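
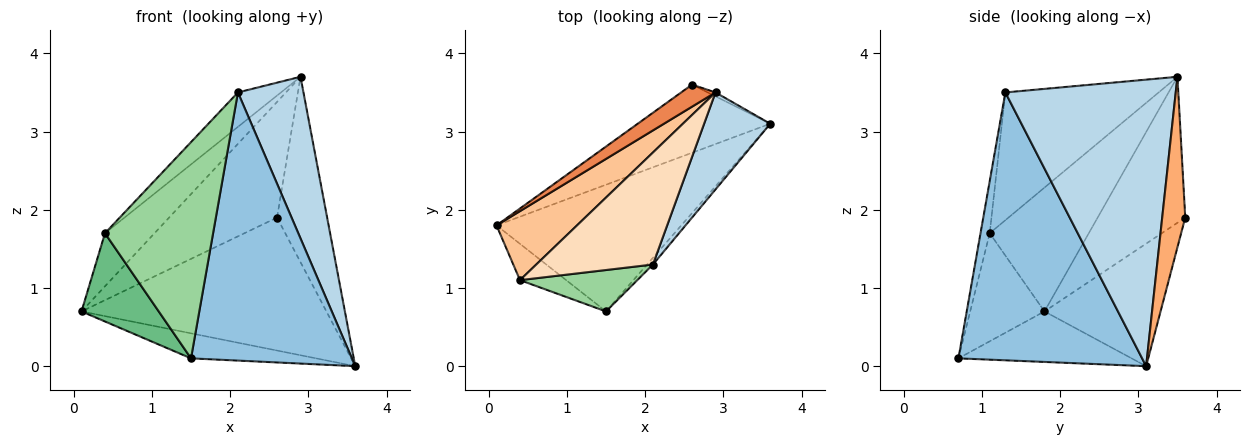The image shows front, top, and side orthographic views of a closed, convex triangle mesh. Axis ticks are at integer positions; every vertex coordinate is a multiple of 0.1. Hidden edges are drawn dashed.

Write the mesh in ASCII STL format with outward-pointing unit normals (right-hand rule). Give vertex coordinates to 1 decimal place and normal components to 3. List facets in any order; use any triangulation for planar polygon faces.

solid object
 facet normal -0.259 0.187 -0.948
  outer loop
   vertex 1.5 0.7 0.1
   vertex 0.1 1.8 0.7
   vertex 3.6 3.1 0.0
  endloop
 endfacet
 facet normal 0.752 -0.659 -0.016
  outer loop
   vertex 2.1 1.3 3.5
   vertex 1.5 0.7 0.1
   vertex 3.6 3.1 0.0
  endloop
 endfacet
 facet normal 0.912 -0.351 0.211
  outer loop
   vertex 2.1 1.3 3.5
   vertex 3.6 3.1 0.0
   vertex 2.9 3.5 3.7
  endloop
 endfacet
 facet normal -0.389 0.820 -0.420
  outer loop
   vertex 2.6 3.6 1.9
   vertex 3.6 3.1 0.0
   vertex 0.1 1.8 0.7
  endloop
 endfacet
 facet normal -0.623 0.768 0.147
  outer loop
   vertex 2.6 3.6 1.9
   vertex 0.1 1.8 0.7
   vertex 2.9 3.5 3.7
  endloop
 endfacet
 facet normal 0.418 0.908 -0.019
  outer loop
   vertex 2.6 3.6 1.9
   vertex 2.9 3.5 3.7
   vertex 3.6 3.1 0.0
  endloop
 endfacet
 facet normal -0.773 0.387 0.503
  outer loop
   vertex 0.4 1.1 1.7
   vertex 2.9 3.5 3.7
   vertex 0.1 1.8 0.7
  endloop
 endfacet
 facet normal -0.723 0.203 0.660
  outer loop
   vertex 0.4 1.1 1.7
   vertex 2.1 1.3 3.5
   vertex 2.9 3.5 3.7
  endloop
 endfacet
 facet normal -0.665 -0.691 -0.284
  outer loop
   vertex 0.4 1.1 1.7
   vertex 0.1 1.8 0.7
   vertex 1.5 0.7 0.1
  endloop
 endfacet
 facet normal -0.083 -0.979 0.187
  outer loop
   vertex 0.4 1.1 1.7
   vertex 1.5 0.7 0.1
   vertex 2.1 1.3 3.5
  endloop
 endfacet
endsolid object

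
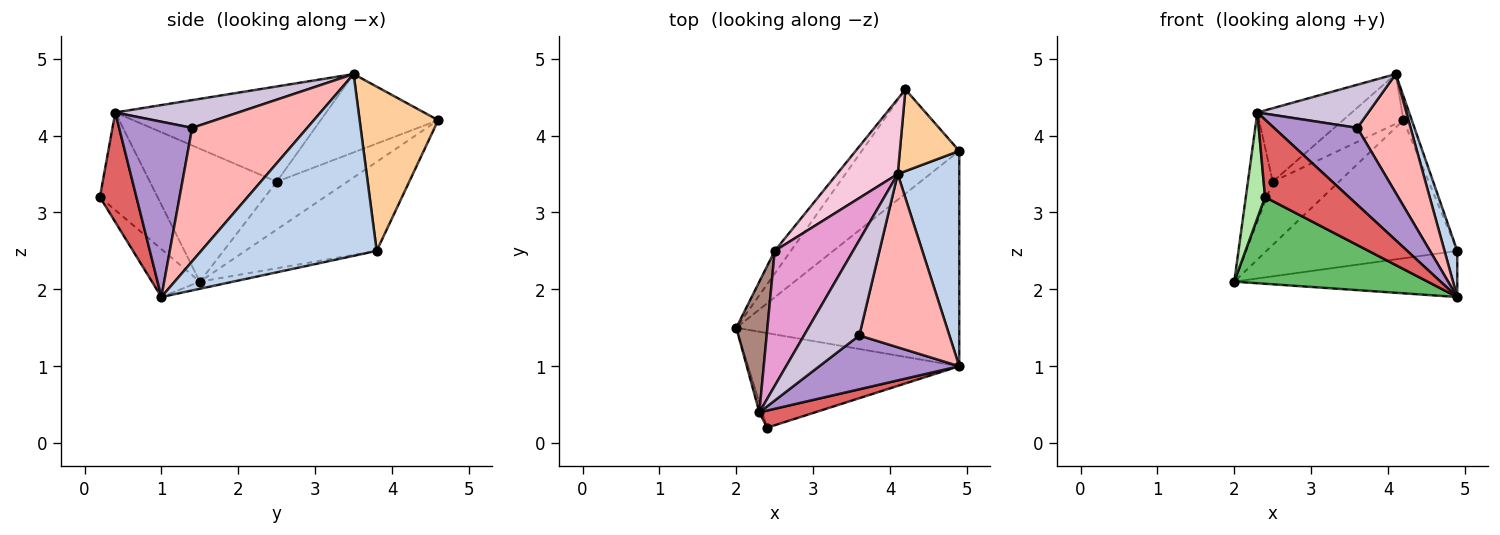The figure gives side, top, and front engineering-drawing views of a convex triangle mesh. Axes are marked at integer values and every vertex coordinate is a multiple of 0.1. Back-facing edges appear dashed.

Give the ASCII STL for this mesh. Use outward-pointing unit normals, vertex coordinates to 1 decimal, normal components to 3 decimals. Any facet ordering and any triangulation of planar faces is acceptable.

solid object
 facet normal -0.031 0.209 -0.977
  outer loop
   vertex 4.9 1.0 1.9
   vertex 2.0 1.5 2.1
   vertex 4.9 3.8 2.5
  endloop
 endfacet
 facet normal 0.945 -0.069 0.320
  outer loop
   vertex 4.1 3.5 4.8
   vertex 4.9 1.0 1.9
   vertex 4.9 3.8 2.5
  endloop
 endfacet
 facet normal -0.482 0.699 -0.528
  outer loop
   vertex 4.2 4.6 4.2
   vertex 4.9 3.8 2.5
   vertex 2.0 1.5 2.1
  endloop
 endfacet
 facet normal 0.936 0.100 0.338
  outer loop
   vertex 4.2 4.6 4.2
   vertex 4.1 3.5 4.8
   vertex 4.9 3.8 2.5
  endloop
 endfacet
 facet normal -0.165 -0.666 -0.727
  outer loop
   vertex 2.4 0.2 3.2
   vertex 2.0 1.5 2.1
   vertex 4.9 1.0 1.9
  endloop
 endfacet
 facet normal -0.948 -0.316 -0.029
  outer loop
   vertex 2.4 0.2 3.2
   vertex 2.3 0.4 4.3
   vertex 2.0 1.5 2.1
  endloop
 endfacet
 facet normal 0.391 -0.899 0.199
  outer loop
   vertex 2.4 0.2 3.2
   vertex 4.9 1.0 1.9
   vertex 2.3 0.4 4.3
  endloop
 endfacet
 facet normal 0.774 -0.358 0.522
  outer loop
   vertex 3.6 1.4 4.1
   vertex 4.9 1.0 1.9
   vertex 4.1 3.5 4.8
  endloop
 endfacet
 facet normal 0.583 -0.665 0.466
  outer loop
   vertex 3.6 1.4 4.1
   vertex 2.3 0.4 4.3
   vertex 4.9 1.0 1.9
  endloop
 endfacet
 facet normal 0.416 -0.375 0.828
  outer loop
   vertex 3.6 1.4 4.1
   vertex 4.1 3.5 4.8
   vertex 2.3 0.4 4.3
  endloop
 endfacet
 facet normal -0.956 0.187 0.224
  outer loop
   vertex 2.5 2.5 3.4
   vertex 2.0 1.5 2.1
   vertex 2.3 0.4 4.3
  endloop
 endfacet
 facet normal -0.708 0.664 -0.239
  outer loop
   vertex 2.5 2.5 3.4
   vertex 4.2 4.6 4.2
   vertex 2.0 1.5 2.1
  endloop
 endfacet
 facet normal -0.730 0.327 0.601
  outer loop
   vertex 2.5 2.5 3.4
   vertex 2.3 0.4 4.3
   vertex 4.1 3.5 4.8
  endloop
 endfacet
 facet normal -0.732 0.376 0.568
  outer loop
   vertex 2.5 2.5 3.4
   vertex 4.1 3.5 4.8
   vertex 4.2 4.6 4.2
  endloop
 endfacet
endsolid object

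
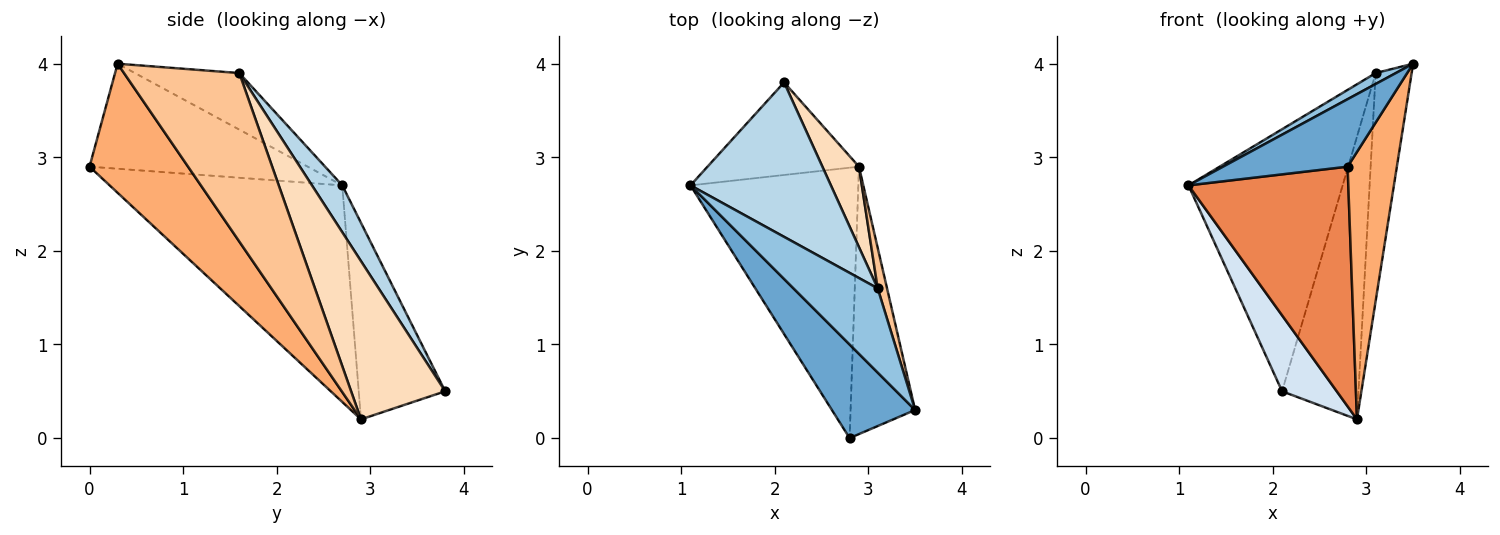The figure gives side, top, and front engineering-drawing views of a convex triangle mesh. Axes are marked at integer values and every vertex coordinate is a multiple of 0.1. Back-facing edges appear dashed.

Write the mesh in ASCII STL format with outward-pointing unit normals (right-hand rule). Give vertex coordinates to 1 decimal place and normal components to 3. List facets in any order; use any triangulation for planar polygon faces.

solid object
 facet normal -0.715 -0.409 0.567
  outer loop
   vertex 2.8 0.0 2.9
   vertex 3.5 0.3 4.0
   vertex 1.1 2.7 2.7
  endloop
 endfacet
 facet normal -0.554 -0.107 0.826
  outer loop
   vertex 3.1 1.6 3.9
   vertex 1.1 2.7 2.7
   vertex 3.5 0.3 4.0
  endloop
 endfacet
 facet normal 0.167 0.849 0.501
  outer loop
   vertex 3.1 1.6 3.9
   vertex 2.1 3.8 0.5
   vertex 1.1 2.7 2.7
  endloop
 endfacet
 facet normal -0.708 -0.448 -0.546
  outer loop
   vertex 2.9 2.9 0.2
   vertex 1.1 2.7 2.7
   vertex 2.1 3.8 0.5
  endloop
 endfacet
 facet normal -0.695 -0.477 -0.538
  outer loop
   vertex 2.9 2.9 0.2
   vertex 2.8 0.0 2.9
   vertex 1.1 2.7 2.7
  endloop
 endfacet
 facet normal 0.816 -0.408 -0.408
  outer loop
   vertex 2.9 2.9 0.2
   vertex 3.5 0.3 4.0
   vertex 2.8 0.0 2.9
  endloop
 endfacet
 facet normal 0.953 0.297 0.053
  outer loop
   vertex 2.9 2.9 0.2
   vertex 3.1 1.6 3.9
   vertex 3.5 0.3 4.0
  endloop
 endfacet
 facet normal 0.764 0.620 0.177
  outer loop
   vertex 2.9 2.9 0.2
   vertex 2.1 3.8 0.5
   vertex 3.1 1.6 3.9
  endloop
 endfacet
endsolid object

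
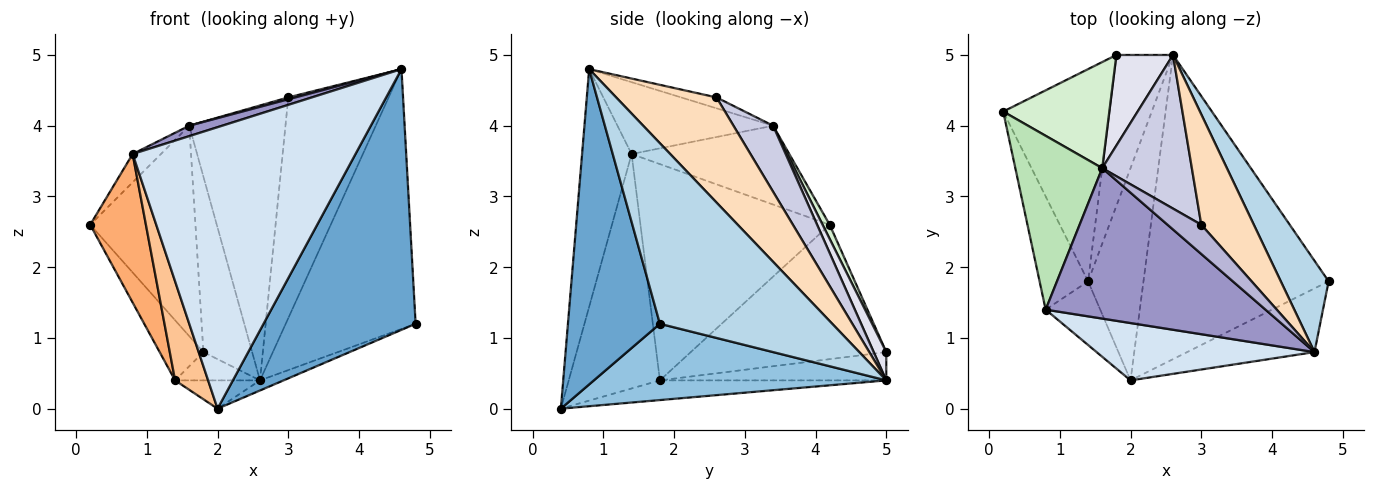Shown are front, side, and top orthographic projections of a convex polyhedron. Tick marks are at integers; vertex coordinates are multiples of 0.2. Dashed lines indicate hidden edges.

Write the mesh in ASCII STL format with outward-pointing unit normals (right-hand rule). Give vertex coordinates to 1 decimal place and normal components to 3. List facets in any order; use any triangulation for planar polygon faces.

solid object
 facet normal 0.506 -0.838 -0.205
  outer loop
   vertex 4.6 0.8 4.8
   vertex 2.0 0.4 0.0
   vertex 4.8 1.8 1.2
  endloop
 endfacet
 facet normal 0.381 0.031 -0.924
  outer loop
   vertex 2.6 5.0 0.4
   vertex 4.8 1.8 1.2
   vertex 2.0 0.4 0.0
  endloop
 endfacet
 facet normal 0.781 0.589 0.207
  outer loop
   vertex 2.6 5.0 0.4
   vertex 4.6 0.8 4.8
   vertex 4.8 1.8 1.2
  endloop
 endfacet
 facet normal -0.213 -0.957 0.195
  outer loop
   vertex 0.8 1.4 3.6
   vertex 2.0 0.4 0.0
   vertex 4.6 0.8 4.8
  endloop
 endfacet
 facet normal -0.332 0.125 -0.935
  outer loop
   vertex 1.4 1.8 0.4
   vertex 2.6 5.0 0.4
   vertex 2.0 0.4 0.0
  endloop
 endfacet
 facet normal -0.938 -0.276 -0.210
  outer loop
   vertex 1.4 1.8 0.4
   vertex 0.8 1.4 3.6
   vertex 0.2 4.2 2.6
  endloop
 endfacet
 facet normal -0.919 -0.333 -0.214
  outer loop
   vertex 1.4 1.8 0.4
   vertex 2.0 0.4 0.0
   vertex 0.8 1.4 3.6
  endloop
 endfacet
 facet normal 0.667 0.667 0.333
  outer loop
   vertex 3.0 2.6 4.4
   vertex 4.6 0.8 4.8
   vertex 2.6 5.0 0.4
  endloop
 endfacet
 facet normal -0.773 0.173 -0.610
  outer loop
   vertex 1.8 5.0 0.8
   vertex 1.4 1.8 0.4
   vertex 0.2 4.2 2.6
  endloop
 endfacet
 facet normal -0.441 0.165 -0.882
  outer loop
   vertex 1.8 5.0 0.8
   vertex 2.6 5.0 0.4
   vertex 1.4 1.8 0.4
  endloop
 endfacet
 facet normal -0.667 0.120 0.735
  outer loop
   vertex 1.6 3.4 4.0
   vertex 0.2 4.2 2.6
   vertex 0.8 1.4 3.6
  endloop
 endfacet
 facet normal 0.060 0.891 0.449
  outer loop
   vertex 1.6 3.4 4.0
   vertex 1.8 5.0 0.8
   vertex 0.2 4.2 2.6
  endloop
 endfacet
 facet normal -0.310 -0.066 0.948
  outer loop
   vertex 1.6 3.4 4.0
   vertex 0.8 1.4 3.6
   vertex 4.6 0.8 4.8
  endloop
 endfacet
 facet normal -0.306 -0.061 0.950
  outer loop
   vertex 1.6 3.4 4.0
   vertex 4.6 0.8 4.8
   vertex 3.0 2.6 4.4
  endloop
 endfacet
 facet normal 0.338 0.821 0.459
  outer loop
   vertex 1.6 3.4 4.0
   vertex 3.0 2.6 4.4
   vertex 2.6 5.0 0.4
  endloop
 endfacet
 facet normal 0.224 0.866 0.447
  outer loop
   vertex 1.6 3.4 4.0
   vertex 2.6 5.0 0.4
   vertex 1.8 5.0 0.8
  endloop
 endfacet
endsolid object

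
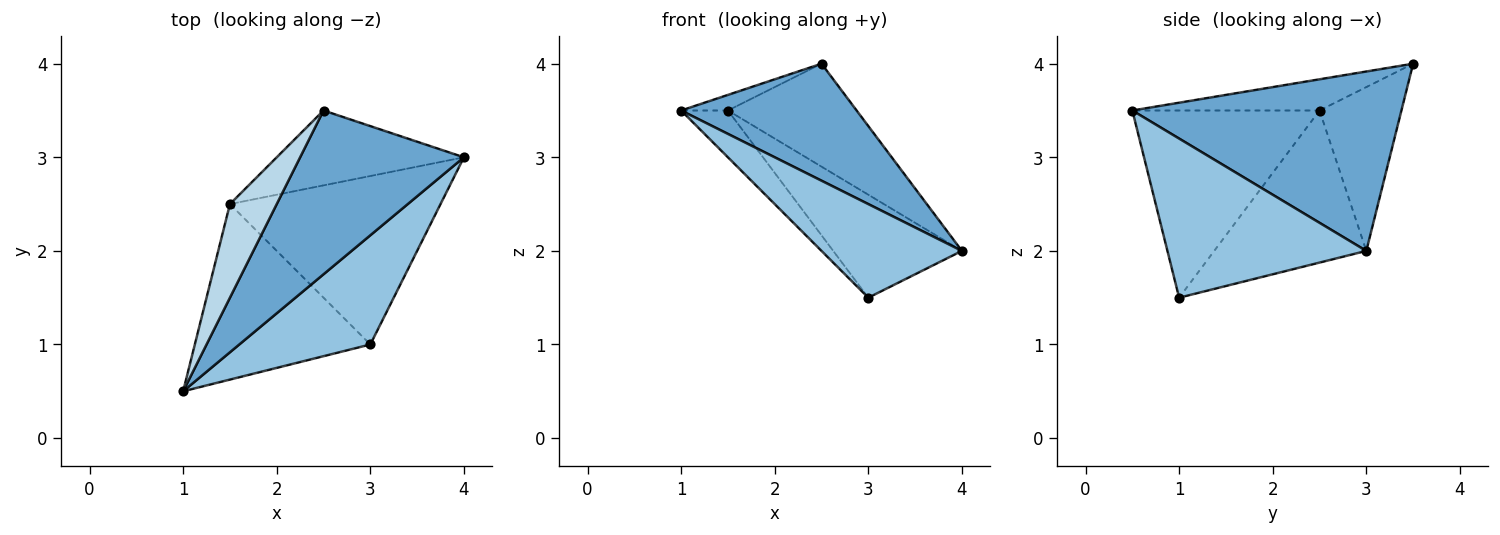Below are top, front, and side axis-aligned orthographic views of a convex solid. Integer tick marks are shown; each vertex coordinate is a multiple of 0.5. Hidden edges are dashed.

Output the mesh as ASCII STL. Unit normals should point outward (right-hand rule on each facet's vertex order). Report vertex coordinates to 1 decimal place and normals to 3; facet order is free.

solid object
 facet normal 0.665 -0.434 0.607
  outer loop
   vertex 2.5 3.5 4.0
   vertex 1.0 0.5 3.5
   vertex 4.0 3.0 2.0
  endloop
 endfacet
 facet normal 0.678 -0.478 0.558
  outer loop
   vertex 3.0 1.0 1.5
   vertex 4.0 3.0 2.0
   vertex 1.0 0.5 3.5
  endloop
 endfacet
 facet normal -0.549 0.137 0.824
  outer loop
   vertex 1.5 2.5 3.5
   vertex 1.0 0.5 3.5
   vertex 2.5 3.5 4.0
  endloop
 endfacet
 facet normal -0.718 0.179 -0.673
  outer loop
   vertex 1.5 2.5 3.5
   vertex 3.0 1.0 1.5
   vertex 1.0 0.5 3.5
  endloop
 endfacet
 facet normal -0.458 0.719 -0.523
  outer loop
   vertex 1.5 2.5 3.5
   vertex 2.5 3.5 4.0
   vertex 4.0 3.0 2.0
  endloop
 endfacet
 facet normal -0.525 0.444 -0.726
  outer loop
   vertex 1.5 2.5 3.5
   vertex 4.0 3.0 2.0
   vertex 3.0 1.0 1.5
  endloop
 endfacet
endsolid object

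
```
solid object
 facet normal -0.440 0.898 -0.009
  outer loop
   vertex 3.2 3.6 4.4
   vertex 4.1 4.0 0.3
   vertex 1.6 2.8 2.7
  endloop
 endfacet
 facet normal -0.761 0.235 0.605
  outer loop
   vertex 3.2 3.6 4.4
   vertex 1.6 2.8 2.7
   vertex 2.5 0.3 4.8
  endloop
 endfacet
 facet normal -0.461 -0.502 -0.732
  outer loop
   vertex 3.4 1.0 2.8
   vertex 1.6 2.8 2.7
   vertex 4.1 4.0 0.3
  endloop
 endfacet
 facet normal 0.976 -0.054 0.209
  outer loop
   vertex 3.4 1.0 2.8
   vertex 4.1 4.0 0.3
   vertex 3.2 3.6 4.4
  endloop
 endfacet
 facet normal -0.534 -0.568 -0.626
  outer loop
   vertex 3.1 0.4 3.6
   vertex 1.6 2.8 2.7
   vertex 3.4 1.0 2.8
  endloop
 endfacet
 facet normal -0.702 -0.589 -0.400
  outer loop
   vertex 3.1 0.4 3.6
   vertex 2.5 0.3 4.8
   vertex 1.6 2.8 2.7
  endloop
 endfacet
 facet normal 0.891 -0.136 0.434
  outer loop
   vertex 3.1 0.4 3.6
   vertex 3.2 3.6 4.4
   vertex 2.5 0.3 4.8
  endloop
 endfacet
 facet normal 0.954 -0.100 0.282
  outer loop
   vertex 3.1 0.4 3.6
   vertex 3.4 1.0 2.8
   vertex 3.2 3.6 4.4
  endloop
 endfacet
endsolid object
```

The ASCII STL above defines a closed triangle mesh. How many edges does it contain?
12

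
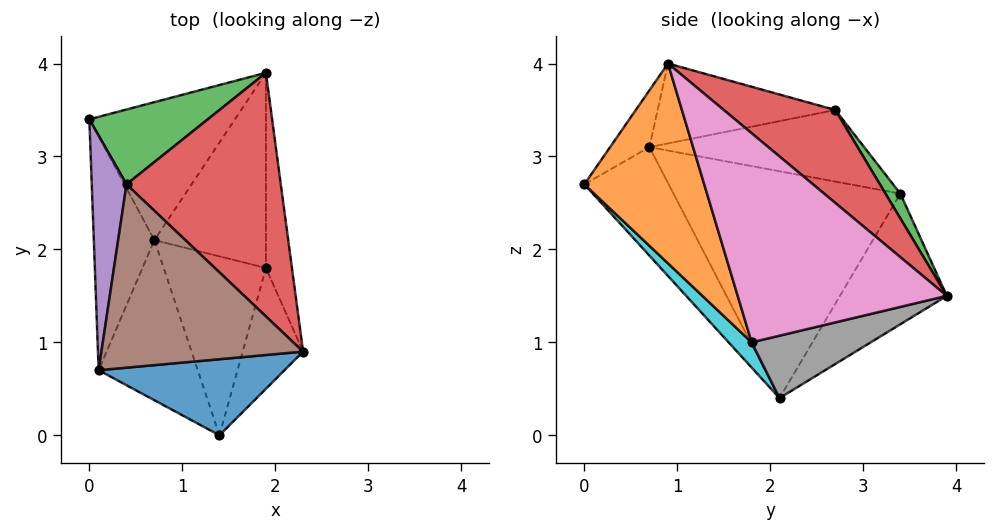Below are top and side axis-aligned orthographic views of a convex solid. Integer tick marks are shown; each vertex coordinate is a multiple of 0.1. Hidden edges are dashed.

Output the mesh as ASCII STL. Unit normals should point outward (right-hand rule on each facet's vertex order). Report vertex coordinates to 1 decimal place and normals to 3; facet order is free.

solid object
 facet normal -0.496 0.669 -0.553
  outer loop
   vertex 0.7 2.1 0.4
   vertex 0.0 3.4 2.6
   vertex 1.9 3.9 1.5
  endloop
 endfacet
 facet normal -0.963 -0.083 -0.257
  outer loop
   vertex 0.1 0.7 3.1
   vertex 0.0 3.4 2.6
   vertex 0.7 2.1 0.4
  endloop
 endfacet
 facet normal 0.120 0.809 0.576
  outer loop
   vertex 0.4 2.7 3.5
   vertex 1.9 3.9 1.5
   vertex 0.0 3.4 2.6
  endloop
 endfacet
 facet normal 0.406 0.616 0.675
  outer loop
   vertex 0.4 2.7 3.5
   vertex 2.3 0.9 4.0
   vertex 1.9 3.9 1.5
  endloop
 endfacet
 facet normal -0.899 0.048 0.436
  outer loop
   vertex 0.4 2.7 3.5
   vertex 0.0 3.4 2.6
   vertex 0.1 0.7 3.1
  endloop
 endfacet
 facet normal -0.365 -0.130 0.922
  outer loop
   vertex 0.4 2.7 3.5
   vertex 0.1 0.7 3.1
   vertex 2.3 0.9 4.0
  endloop
 endfacet
 facet normal 0.992 0.029 -0.123
  outer loop
   vertex 1.9 1.8 1.0
   vertex 1.9 3.9 1.5
   vertex 2.3 0.9 4.0
  endloop
 endfacet
 facet normal 0.478 0.203 -0.854
  outer loop
   vertex 1.9 1.8 1.0
   vertex 0.7 2.1 0.4
   vertex 1.9 3.9 1.5
  endloop
 endfacet
 facet normal -0.526 -0.702 -0.481
  outer loop
   vertex 1.4 0.0 2.7
   vertex 0.1 0.7 3.1
   vertex 0.7 2.1 0.4
  endloop
 endfacet
 facet normal 0.171 -0.701 -0.692
  outer loop
   vertex 1.4 0.0 2.7
   vertex 0.7 2.1 0.4
   vertex 1.9 1.8 1.0
  endloop
 endfacet
 facet normal -0.198 -0.737 0.647
  outer loop
   vertex 1.4 0.0 2.7
   vertex 2.3 0.9 4.0
   vertex 0.1 0.7 3.1
  endloop
 endfacet
 facet normal 0.843 -0.475 -0.255
  outer loop
   vertex 1.4 0.0 2.7
   vertex 1.9 1.8 1.0
   vertex 2.3 0.9 4.0
  endloop
 endfacet
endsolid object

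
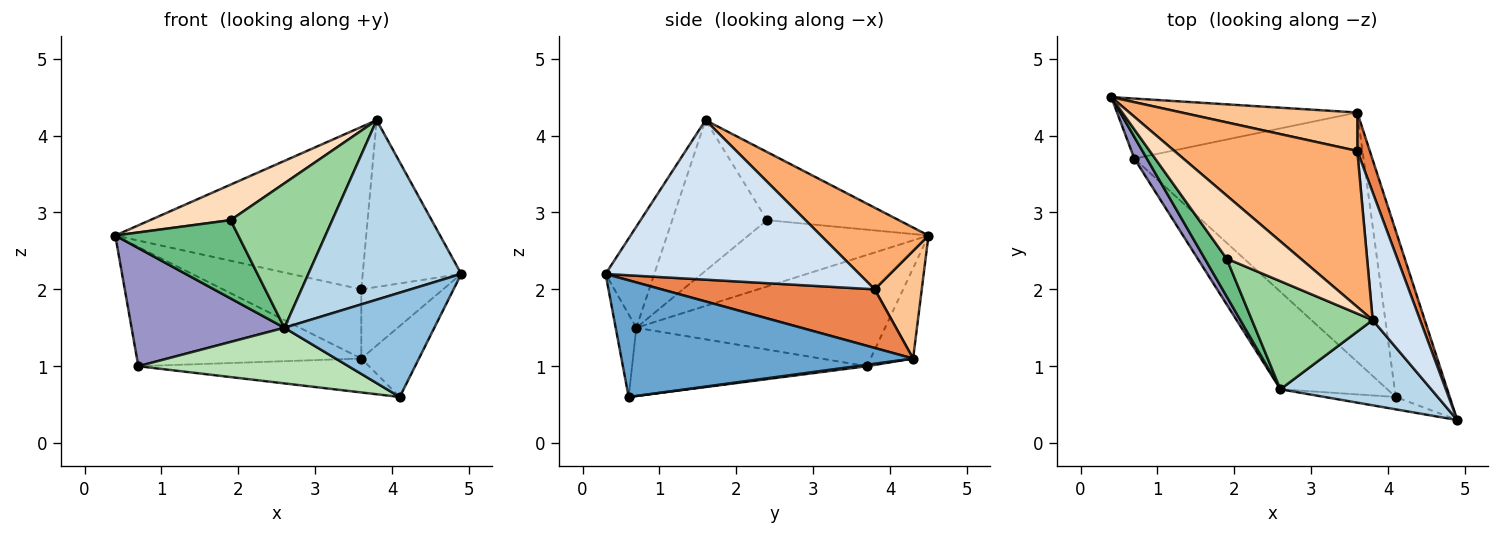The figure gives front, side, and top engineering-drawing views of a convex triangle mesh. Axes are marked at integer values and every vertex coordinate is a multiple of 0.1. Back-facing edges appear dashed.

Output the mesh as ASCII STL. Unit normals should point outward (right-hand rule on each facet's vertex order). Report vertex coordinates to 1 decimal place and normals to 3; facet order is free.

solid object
 facet normal 0.893 0.177 -0.413
  outer loop
   vertex 3.6 4.3 1.1
   vertex 4.9 0.3 2.2
   vertex 4.1 0.6 0.6
  endloop
 endfacet
 facet normal -0.136 -0.984 -0.117
  outer loop
   vertex 2.6 0.7 1.5
   vertex 4.1 0.6 0.6
   vertex 4.9 0.3 2.2
  endloop
 endfacet
 facet normal -0.276 -0.868 0.412
  outer loop
   vertex 2.6 0.7 1.5
   vertex 4.9 0.3 2.2
   vertex 3.8 1.6 4.2
  endloop
 endfacet
 facet normal 0.898 0.349 0.267
  outer loop
   vertex 3.6 3.8 2.0
   vertex 3.8 1.6 4.2
   vertex 4.9 0.3 2.2
  endloop
 endfacet
 facet normal 0.916 0.351 0.195
  outer loop
   vertex 3.6 3.8 2.0
   vertex 4.9 0.3 2.2
   vertex 3.6 4.3 1.1
  endloop
 endfacet
 facet normal 0.295 0.689 0.662
  outer loop
   vertex 3.6 3.8 2.0
   vertex 0.4 4.5 2.7
   vertex 3.8 1.6 4.2
  endloop
 endfacet
 facet normal 0.285 0.838 0.465
  outer loop
   vertex 3.6 3.8 2.0
   vertex 3.6 4.3 1.1
   vertex 0.4 4.5 2.7
  endloop
 endfacet
 facet normal -0.626 -0.382 0.680
  outer loop
   vertex 1.9 2.4 2.9
   vertex 3.8 1.6 4.2
   vertex 0.4 4.5 2.7
  endloop
 endfacet
 facet normal -0.797 -0.544 0.262
  outer loop
   vertex 1.9 2.4 2.9
   vertex 0.4 4.5 2.7
   vertex 2.6 0.7 1.5
  endloop
 endfacet
 facet normal -0.598 -0.642 0.480
  outer loop
   vertex 1.9 2.4 2.9
   vertex 2.6 0.7 1.5
   vertex 3.8 1.6 4.2
  endloop
 endfacet
 facet normal -0.485 -0.434 -0.760
  outer loop
   vertex 0.7 3.7 1.0
   vertex 4.1 0.6 0.6
   vertex 2.6 0.7 1.5
  endloop
 endfacet
 facet normal 0.006 0.135 -0.991
  outer loop
   vertex 0.7 3.7 1.0
   vertex 3.6 4.3 1.1
   vertex 4.1 0.6 0.6
  endloop
 endfacet
 facet normal -0.848 -0.521 0.096
  outer loop
   vertex 0.7 3.7 1.0
   vertex 2.6 0.7 1.5
   vertex 0.4 4.5 2.7
  endloop
 endfacet
 facet normal -0.167 0.880 -0.444
  outer loop
   vertex 0.7 3.7 1.0
   vertex 0.4 4.5 2.7
   vertex 3.6 4.3 1.1
  endloop
 endfacet
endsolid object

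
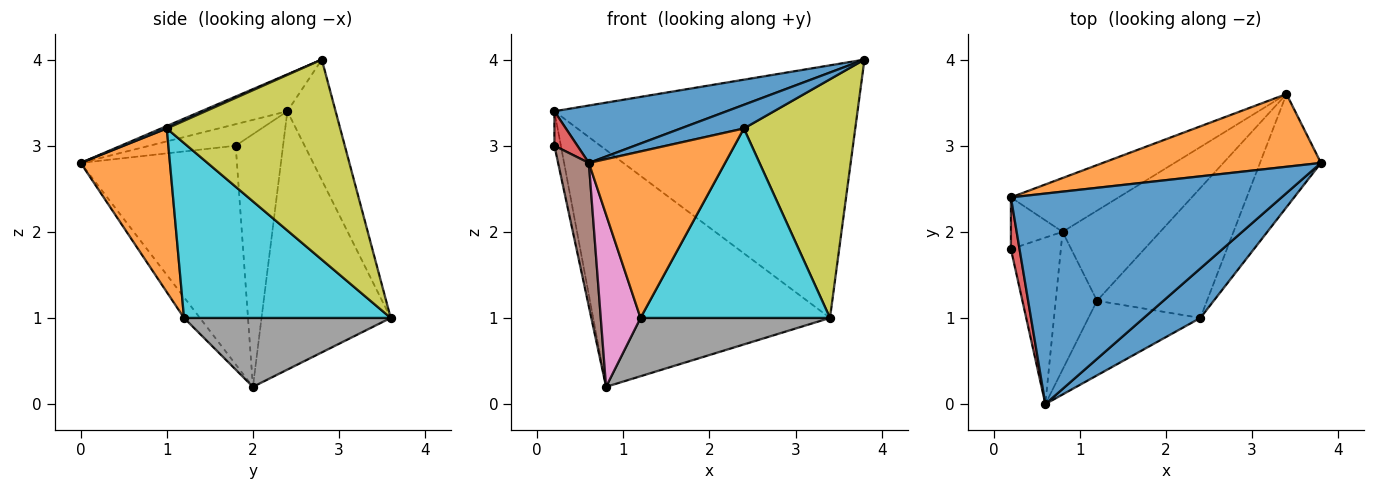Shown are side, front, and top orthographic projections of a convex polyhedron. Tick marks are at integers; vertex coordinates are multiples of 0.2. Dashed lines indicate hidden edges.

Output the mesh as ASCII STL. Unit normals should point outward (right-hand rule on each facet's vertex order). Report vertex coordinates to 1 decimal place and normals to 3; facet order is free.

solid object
 facet normal -0.130 -0.261 0.957
  outer loop
   vertex 0.6 0.0 2.8
   vertex 3.8 2.8 4.0
   vertex 0.2 2.4 3.4
  endloop
 endfacet
 facet normal -0.151 0.950 0.273
  outer loop
   vertex 3.4 3.6 1.0
   vertex 0.2 2.4 3.4
   vertex 3.8 2.8 4.0
  endloop
 endfacet
 facet normal -0.470 0.861 -0.196
  outer loop
   vertex 3.4 3.6 1.0
   vertex 0.8 2.0 0.2
   vertex 0.2 2.4 3.4
  endloop
 endfacet
 facet normal -0.901 -0.240 0.361
  outer loop
   vertex 0.2 1.8 3.0
   vertex 0.6 0.0 2.8
   vertex 0.2 2.4 3.4
  endloop
 endfacet
 facet normal -0.971 0.132 -0.199
  outer loop
   vertex 0.2 1.8 3.0
   vertex 0.2 2.4 3.4
   vertex 0.8 2.0 0.2
  endloop
 endfacet
 facet normal -0.957 -0.188 -0.219
  outer loop
   vertex 0.2 1.8 3.0
   vertex 0.8 2.0 0.2
   vertex 0.6 0.0 2.8
  endloop
 endfacet
 facet normal -0.298 -0.745 -0.596
  outer loop
   vertex 1.2 1.2 1.0
   vertex 0.6 0.0 2.8
   vertex 0.8 2.0 0.2
  endloop
 endfacet
 facet normal 0.510 -0.467 -0.722
  outer loop
   vertex 1.2 1.2 1.0
   vertex 0.8 2.0 0.2
   vertex 3.4 3.6 1.0
  endloop
 endfacet
 facet normal 0.815 -0.524 -0.248
  outer loop
   vertex 2.4 1.0 3.2
   vertex 3.4 3.6 1.0
   vertex 3.8 2.8 4.0
  endloop
 endfacet
 facet normal 0.669 -0.613 -0.421
  outer loop
   vertex 2.4 1.0 3.2
   vertex 1.2 1.2 1.0
   vertex 3.4 3.6 1.0
  endloop
 endfacet
 facet normal 0.039 -0.431 0.901
  outer loop
   vertex 2.4 1.0 3.2
   vertex 3.8 2.8 4.0
   vertex 0.6 0.0 2.8
  endloop
 endfacet
 facet normal 0.513 -0.783 -0.351
  outer loop
   vertex 2.4 1.0 3.2
   vertex 0.6 0.0 2.8
   vertex 1.2 1.2 1.0
  endloop
 endfacet
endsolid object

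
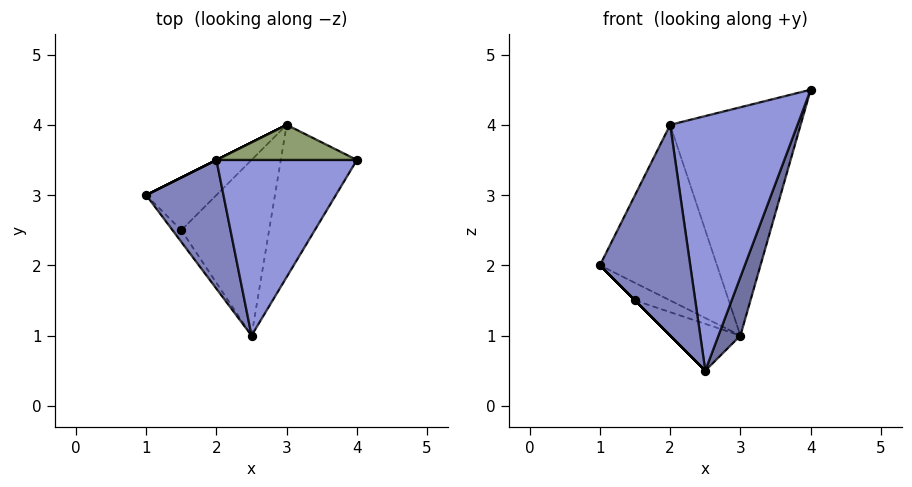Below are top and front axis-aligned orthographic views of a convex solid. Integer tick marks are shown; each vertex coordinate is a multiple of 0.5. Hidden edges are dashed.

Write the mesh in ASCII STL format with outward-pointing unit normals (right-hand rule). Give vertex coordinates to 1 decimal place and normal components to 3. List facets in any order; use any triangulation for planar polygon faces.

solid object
 facet normal 0.951 -0.111 -0.288
  outer loop
   vertex 3.0 4.0 1.0
   vertex 4.0 3.5 4.5
   vertex 2.5 1.0 0.5
  endloop
 endfacet
 facet normal -0.525 -0.726 0.444
  outer loop
   vertex 2.0 3.5 4.0
   vertex 1.0 3.0 2.0
   vertex 2.5 1.0 0.5
  endloop
 endfacet
 facet normal -0.141 -0.815 0.562
  outer loop
   vertex 2.0 3.5 4.0
   vertex 2.5 1.0 0.5
   vertex 4.0 3.5 4.5
  endloop
 endfacet
 facet normal -0.447 0.894 0.000
  outer loop
   vertex 2.0 3.5 4.0
   vertex 3.0 4.0 1.0
   vertex 1.0 3.0 2.0
  endloop
 endfacet
 facet normal -0.038 0.988 0.152
  outer loop
   vertex 2.0 3.5 4.0
   vertex 4.0 3.5 4.5
   vertex 3.0 4.0 1.0
  endloop
 endfacet
 facet normal -0.707 0.000 -0.707
  outer loop
   vertex 1.5 2.5 1.5
   vertex 2.5 1.0 0.5
   vertex 1.0 3.0 2.0
  endloop
 endfacet
 facet normal -0.535 0.267 -0.802
  outer loop
   vertex 1.5 2.5 1.5
   vertex 1.0 3.0 2.0
   vertex 3.0 4.0 1.0
  endloop
 endfacet
 facet normal -0.502 0.223 -0.836
  outer loop
   vertex 1.5 2.5 1.5
   vertex 3.0 4.0 1.0
   vertex 2.5 1.0 0.5
  endloop
 endfacet
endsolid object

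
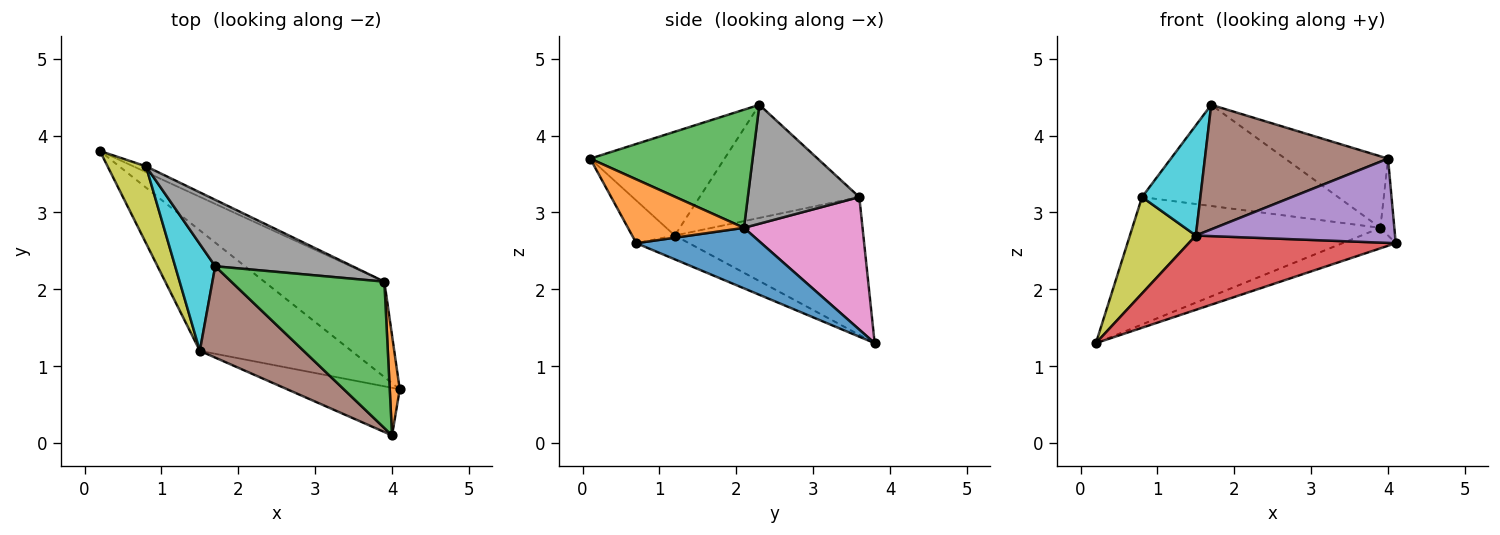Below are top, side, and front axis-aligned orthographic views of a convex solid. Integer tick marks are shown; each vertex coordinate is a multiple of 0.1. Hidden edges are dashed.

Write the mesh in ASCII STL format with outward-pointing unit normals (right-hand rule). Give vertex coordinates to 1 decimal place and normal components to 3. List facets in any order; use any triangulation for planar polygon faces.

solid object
 facet normal 0.442 0.188 -0.877
  outer loop
   vertex 3.9 2.1 2.8
   vertex 4.1 0.7 2.6
   vertex 0.2 3.8 1.3
  endloop
 endfacet
 facet normal 0.981 0.118 0.154
  outer loop
   vertex 3.9 2.1 2.8
   vertex 4.0 0.1 3.7
   vertex 4.1 0.7 2.6
  endloop
 endfacet
 facet normal 0.570 0.361 0.738
  outer loop
   vertex 3.9 2.1 2.8
   vertex 1.7 2.3 4.4
   vertex 4.0 0.1 3.7
  endloop
 endfacet
 facet normal -0.133 -0.520 -0.844
  outer loop
   vertex 1.5 1.2 2.7
   vertex 0.2 3.8 1.3
   vertex 4.1 0.7 2.6
  endloop
 endfacet
 facet normal -0.183 -0.856 -0.484
  outer loop
   vertex 1.5 1.2 2.7
   vertex 4.1 0.7 2.6
   vertex 4.0 0.1 3.7
  endloop
 endfacet
 facet normal -0.509 -0.694 0.509
  outer loop
   vertex 1.5 1.2 2.7
   vertex 4.0 0.1 3.7
   vertex 1.7 2.3 4.4
  endloop
 endfacet
 facet normal 0.431 0.901 -0.041
  outer loop
   vertex 0.8 3.6 3.2
   vertex 3.9 2.1 2.8
   vertex 0.2 3.8 1.3
  endloop
 endfacet
 facet normal 0.429 0.755 0.496
  outer loop
   vertex 0.8 3.6 3.2
   vertex 1.7 2.3 4.4
   vertex 3.9 2.1 2.8
  endloop
 endfacet
 facet normal -0.913 -0.319 0.255
  outer loop
   vertex 0.8 3.6 3.2
   vertex 0.2 3.8 1.3
   vertex 1.5 1.2 2.7
  endloop
 endfacet
 facet normal -0.891 -0.326 0.316
  outer loop
   vertex 0.8 3.6 3.2
   vertex 1.5 1.2 2.7
   vertex 1.7 2.3 4.4
  endloop
 endfacet
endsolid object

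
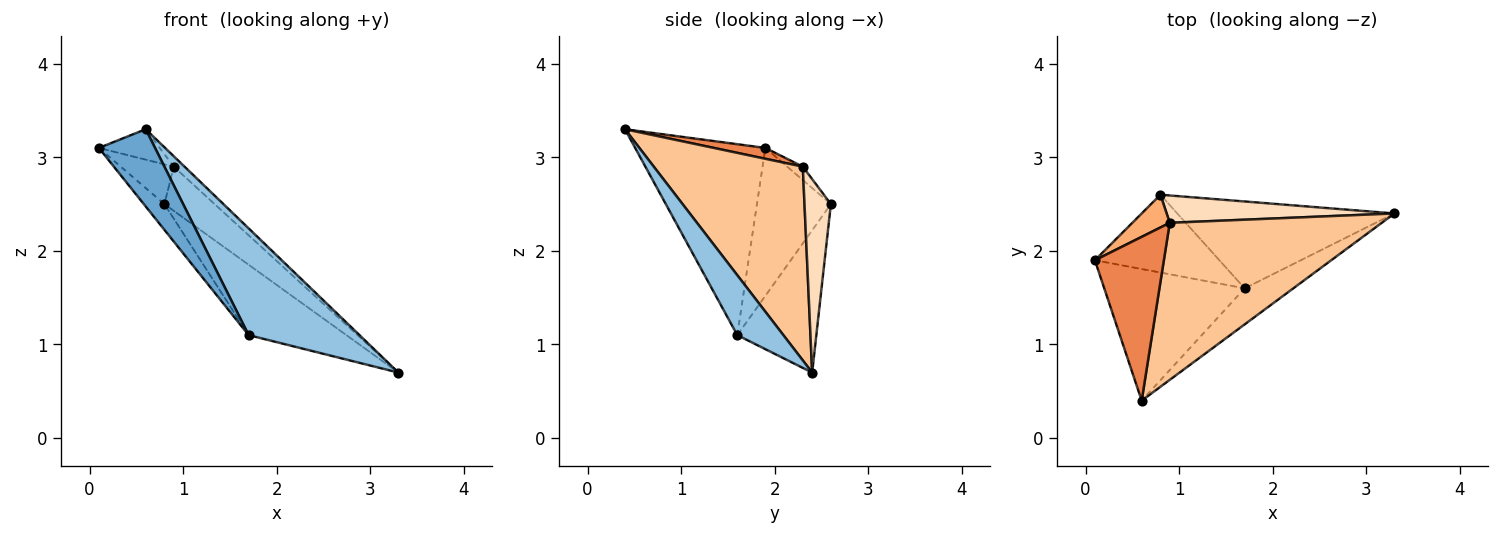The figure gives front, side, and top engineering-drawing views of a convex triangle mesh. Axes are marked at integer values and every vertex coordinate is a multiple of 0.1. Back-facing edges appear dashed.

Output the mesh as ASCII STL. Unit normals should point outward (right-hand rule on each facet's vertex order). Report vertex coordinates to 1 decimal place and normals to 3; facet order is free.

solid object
 facet normal -0.761 -0.328 -0.560
  outer loop
   vertex 1.7 1.6 1.1
   vertex 0.6 0.4 3.3
   vertex 0.1 1.9 3.1
  endloop
 endfacet
 facet normal 0.366 -0.882 -0.298
  outer loop
   vertex 1.7 1.6 1.1
   vertex 3.3 2.4 0.7
   vertex 0.6 0.4 3.3
  endloop
 endfacet
 facet normal -0.748 0.208 -0.630
  outer loop
   vertex 1.7 1.6 1.1
   vertex 0.1 1.9 3.1
   vertex 0.8 2.6 2.5
  endloop
 endfacet
 facet normal -0.454 0.561 -0.692
  outer loop
   vertex 1.7 1.6 1.1
   vertex 0.8 2.6 2.5
   vertex 3.3 2.4 0.7
  endloop
 endfacet
 facet normal 0.153 0.180 0.972
  outer loop
   vertex 0.9 2.3 2.9
   vertex 0.1 1.9 3.1
   vertex 0.6 0.4 3.3
  endloop
 endfacet
 facet normal -0.221 0.753 0.620
  outer loop
   vertex 0.9 2.3 2.9
   vertex 0.8 2.6 2.5
   vertex 0.1 1.9 3.1
  endloop
 endfacet
 facet normal 0.674 0.049 0.737
  outer loop
   vertex 0.9 2.3 2.9
   vertex 0.6 0.4 3.3
   vertex 3.3 2.4 0.7
  endloop
 endfacet
 facet normal 0.408 0.776 0.480
  outer loop
   vertex 0.9 2.3 2.9
   vertex 3.3 2.4 0.7
   vertex 0.8 2.6 2.5
  endloop
 endfacet
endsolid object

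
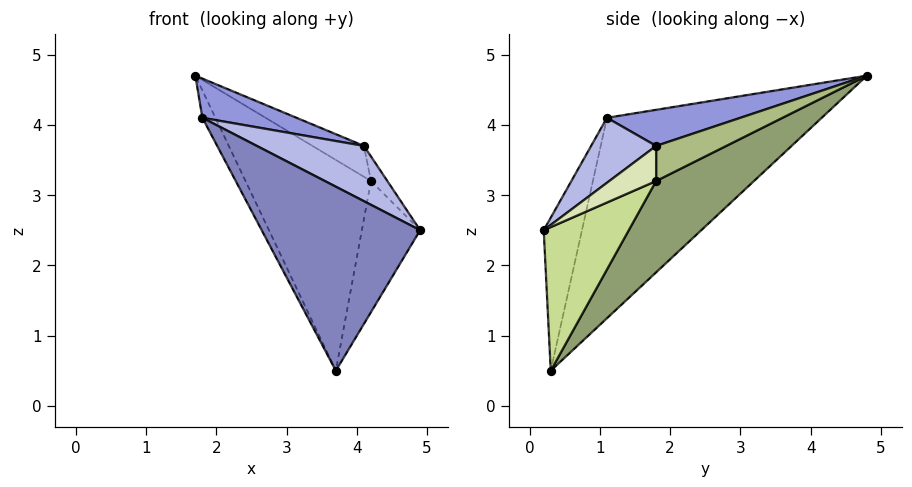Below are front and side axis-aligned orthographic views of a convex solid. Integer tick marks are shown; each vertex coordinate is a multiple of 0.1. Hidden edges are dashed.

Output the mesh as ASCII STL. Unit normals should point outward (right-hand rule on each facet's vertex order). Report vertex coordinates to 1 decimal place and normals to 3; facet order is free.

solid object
 facet normal -0.878 0.053 -0.475
  outer loop
   vertex 1.8 1.1 4.1
   vertex 1.7 4.8 4.7
   vertex 3.7 0.3 0.5
  endloop
 endfacet
 facet normal -0.234 -0.968 0.092
  outer loop
   vertex 1.8 1.1 4.1
   vertex 3.7 0.3 0.5
   vertex 4.9 0.2 2.5
  endloop
 endfacet
 facet normal 0.214 -0.151 0.965
  outer loop
   vertex 1.8 1.1 4.1
   vertex 4.1 1.8 3.7
   vertex 1.7 4.8 4.7
  endloop
 endfacet
 facet normal 0.290 -0.477 0.830
  outer loop
   vertex 1.8 1.1 4.1
   vertex 4.9 0.2 2.5
   vertex 4.1 1.8 3.7
  endloop
 endfacet
 facet normal 0.538 0.690 -0.483
  outer loop
   vertex 4.2 1.8 3.2
   vertex 3.7 0.3 0.5
   vertex 1.7 4.8 4.7
  endloop
 endfacet
 facet normal 0.796 0.584 0.159
  outer loop
   vertex 4.2 1.8 3.2
   vertex 1.7 4.8 4.7
   vertex 4.1 1.8 3.7
  endloop
 endfacet
 facet normal 0.748 0.512 -0.423
  outer loop
   vertex 4.2 1.8 3.2
   vertex 4.9 0.2 2.5
   vertex 3.7 0.3 0.5
  endloop
 endfacet
 facet normal 0.927 0.325 0.185
  outer loop
   vertex 4.2 1.8 3.2
   vertex 4.1 1.8 3.7
   vertex 4.9 0.2 2.5
  endloop
 endfacet
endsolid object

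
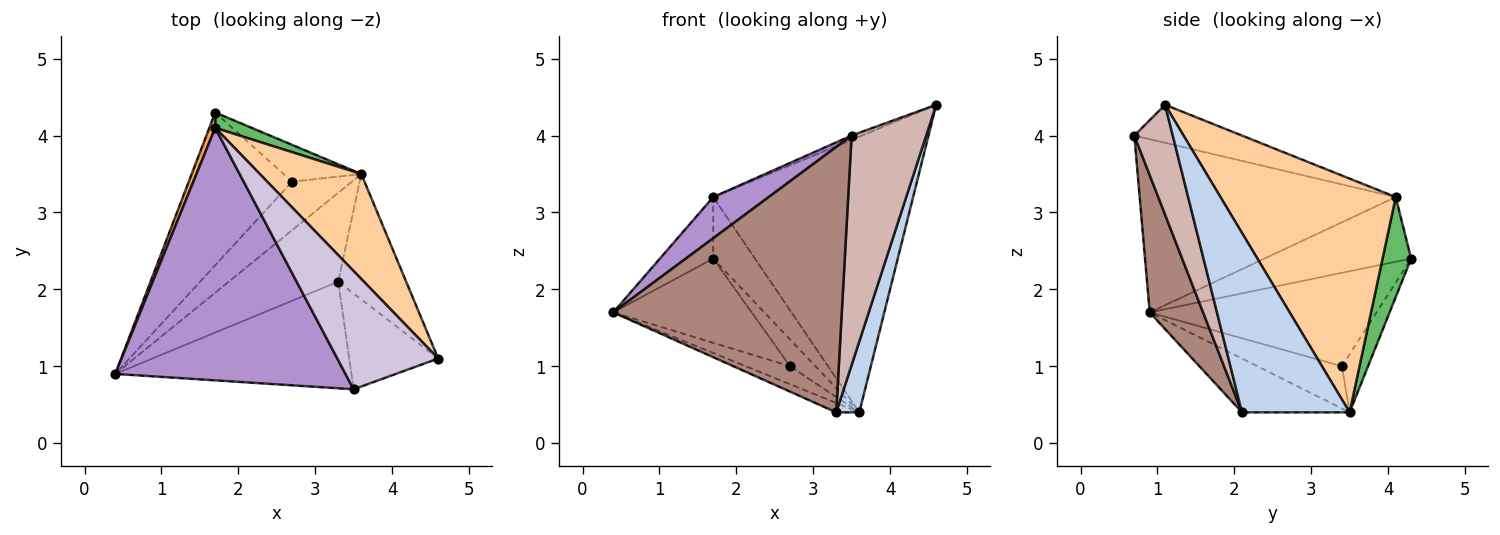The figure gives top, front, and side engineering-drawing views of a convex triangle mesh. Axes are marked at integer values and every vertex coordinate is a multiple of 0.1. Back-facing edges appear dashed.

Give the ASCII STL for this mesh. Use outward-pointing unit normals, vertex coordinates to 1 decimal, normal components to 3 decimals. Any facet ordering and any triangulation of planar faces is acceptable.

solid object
 facet normal -0.439 0.094 -0.893
  outer loop
   vertex 3.3 2.1 0.4
   vertex 0.4 0.9 1.7
   vertex 3.6 3.5 0.4
  endloop
 endfacet
 facet normal 0.917 -0.196 -0.347
  outer loop
   vertex 3.3 2.1 0.4
   vertex 3.6 3.5 0.4
   vertex 4.6 1.1 4.4
  endloop
 endfacet
 facet normal -0.936 0.341 0.085
  outer loop
   vertex 1.7 4.1 3.2
   vertex 1.7 4.3 2.4
   vertex 0.4 0.9 1.7
  endloop
 endfacet
 facet normal 0.634 0.723 0.275
  outer loop
   vertex 1.7 4.1 3.2
   vertex 4.6 1.1 4.4
   vertex 3.6 3.5 0.4
  endloop
 endfacet
 facet normal 0.553 0.808 0.202
  outer loop
   vertex 1.7 4.1 3.2
   vertex 3.6 3.5 0.4
   vertex 1.7 4.3 2.4
  endloop
 endfacet
 facet normal -0.621 0.379 -0.687
  outer loop
   vertex 2.7 3.4 1.0
   vertex 0.4 0.9 1.7
   vertex 1.7 4.3 2.4
  endloop
 endfacet
 facet normal -0.553 0.290 -0.781
  outer loop
   vertex 2.7 3.4 1.0
   vertex 3.6 3.5 0.4
   vertex 0.4 0.9 1.7
  endloop
 endfacet
 facet normal -0.518 0.502 -0.693
  outer loop
   vertex 2.7 3.4 1.0
   vertex 1.7 4.3 2.4
   vertex 3.6 3.5 0.4
  endloop
 endfacet
 facet normal -0.596 -0.129 0.792
  outer loop
   vertex 3.5 0.7 4.0
   vertex 1.7 4.1 3.2
   vertex 0.4 0.9 1.7
  endloop
 endfacet
 facet normal -0.352 0.034 0.935
  outer loop
   vertex 3.5 0.7 4.0
   vertex 4.6 1.1 4.4
   vertex 1.7 4.1 3.2
  endloop
 endfacet
 facet normal 0.212 -0.907 -0.364
  outer loop
   vertex 3.5 0.7 4.0
   vertex 0.4 0.9 1.7
   vertex 3.3 2.1 0.4
  endloop
 endfacet
 facet normal 0.430 -0.833 -0.348
  outer loop
   vertex 3.5 0.7 4.0
   vertex 3.3 2.1 0.4
   vertex 4.6 1.1 4.4
  endloop
 endfacet
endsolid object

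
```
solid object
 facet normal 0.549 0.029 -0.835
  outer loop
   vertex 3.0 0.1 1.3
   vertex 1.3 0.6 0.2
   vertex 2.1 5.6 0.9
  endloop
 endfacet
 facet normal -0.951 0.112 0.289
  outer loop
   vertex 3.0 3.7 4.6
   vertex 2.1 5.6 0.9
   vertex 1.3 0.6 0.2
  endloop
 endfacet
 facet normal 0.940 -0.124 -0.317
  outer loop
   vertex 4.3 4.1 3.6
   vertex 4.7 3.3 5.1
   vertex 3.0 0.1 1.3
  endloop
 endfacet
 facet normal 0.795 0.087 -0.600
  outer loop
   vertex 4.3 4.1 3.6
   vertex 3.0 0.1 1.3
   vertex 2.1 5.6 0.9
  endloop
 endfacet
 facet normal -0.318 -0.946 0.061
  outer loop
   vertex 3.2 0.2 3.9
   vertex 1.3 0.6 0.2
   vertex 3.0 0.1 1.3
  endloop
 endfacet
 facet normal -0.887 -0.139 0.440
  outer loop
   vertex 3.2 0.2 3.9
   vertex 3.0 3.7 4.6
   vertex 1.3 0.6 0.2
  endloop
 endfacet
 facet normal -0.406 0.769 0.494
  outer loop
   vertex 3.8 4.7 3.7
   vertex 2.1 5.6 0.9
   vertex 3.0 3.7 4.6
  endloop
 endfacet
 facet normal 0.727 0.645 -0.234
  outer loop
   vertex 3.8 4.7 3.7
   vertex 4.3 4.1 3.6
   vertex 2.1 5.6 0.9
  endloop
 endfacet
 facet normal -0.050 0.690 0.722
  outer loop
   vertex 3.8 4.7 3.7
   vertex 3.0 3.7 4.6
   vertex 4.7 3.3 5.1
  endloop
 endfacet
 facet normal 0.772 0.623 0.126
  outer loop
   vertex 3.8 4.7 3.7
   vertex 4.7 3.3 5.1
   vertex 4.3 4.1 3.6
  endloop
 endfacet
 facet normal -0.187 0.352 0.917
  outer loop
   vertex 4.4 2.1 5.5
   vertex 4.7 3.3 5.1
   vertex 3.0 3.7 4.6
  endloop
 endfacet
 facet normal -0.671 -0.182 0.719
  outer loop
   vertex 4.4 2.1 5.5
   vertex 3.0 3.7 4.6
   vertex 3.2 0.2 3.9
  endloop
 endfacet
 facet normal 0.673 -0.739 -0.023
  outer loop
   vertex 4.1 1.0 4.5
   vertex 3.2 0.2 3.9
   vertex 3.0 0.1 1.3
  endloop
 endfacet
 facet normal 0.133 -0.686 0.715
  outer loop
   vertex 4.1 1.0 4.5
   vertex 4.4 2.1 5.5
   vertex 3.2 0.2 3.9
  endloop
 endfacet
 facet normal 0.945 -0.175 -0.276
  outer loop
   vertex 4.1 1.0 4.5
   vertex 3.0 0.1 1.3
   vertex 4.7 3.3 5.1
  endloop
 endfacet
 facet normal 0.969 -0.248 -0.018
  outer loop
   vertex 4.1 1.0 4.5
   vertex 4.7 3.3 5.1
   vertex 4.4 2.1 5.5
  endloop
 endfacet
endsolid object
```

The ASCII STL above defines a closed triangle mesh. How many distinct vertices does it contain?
10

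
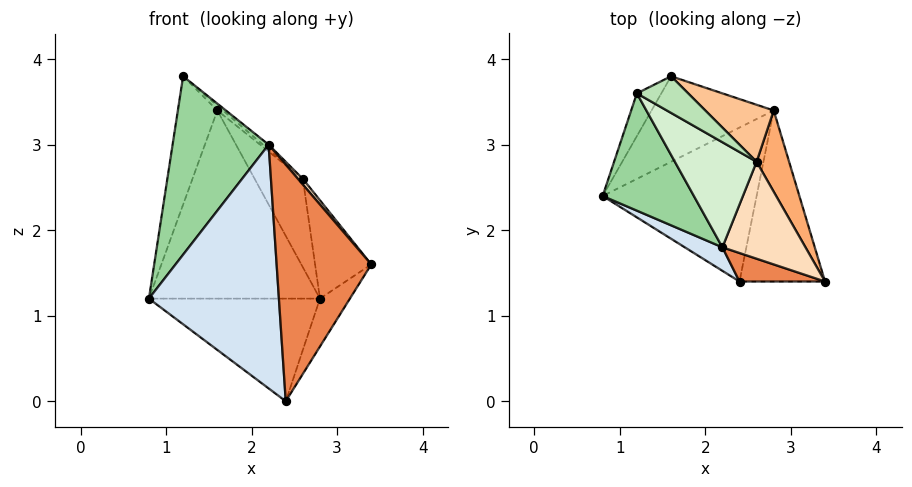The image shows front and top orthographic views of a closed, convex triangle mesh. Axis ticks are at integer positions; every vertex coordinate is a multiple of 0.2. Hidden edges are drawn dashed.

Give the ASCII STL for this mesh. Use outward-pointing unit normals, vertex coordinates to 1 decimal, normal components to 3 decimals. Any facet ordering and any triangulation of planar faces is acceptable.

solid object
 facet normal -0.414 0.829 -0.377
  outer loop
   vertex 2.8 3.4 1.2
   vertex 0.8 2.4 1.2
   vertex 1.6 3.8 3.4
  endloop
 endfacet
 facet normal -0.267 0.535 -0.802
  outer loop
   vertex 2.8 3.4 1.2
   vertex 2.4 1.4 0.0
   vertex 0.8 2.4 1.2
  endloop
 endfacet
 facet normal 0.839 0.147 -0.524
  outer loop
   vertex 2.8 3.4 1.2
   vertex 3.4 1.4 1.6
   vertex 2.4 1.4 0.0
  endloop
 endfacet
 facet normal -0.482 -0.872 0.084
  outer loop
   vertex 2.2 1.8 3.0
   vertex 0.8 2.4 1.2
   vertex 2.4 1.4 0.0
  endloop
 endfacet
 facet normal -0.188 -0.975 0.117
  outer loop
   vertex 2.2 1.8 3.0
   vertex 2.4 1.4 0.0
   vertex 3.4 1.4 1.6
  endloop
 endfacet
 facet normal 0.906 0.326 0.269
  outer loop
   vertex 2.6 2.8 2.6
   vertex 3.4 1.4 1.6
   vertex 2.8 3.4 1.2
  endloop
 endfacet
 facet normal 0.787 0.519 0.335
  outer loop
   vertex 2.6 2.8 2.6
   vertex 2.8 3.4 1.2
   vertex 1.6 3.8 3.4
  endloop
 endfacet
 facet normal 0.753 -0.039 0.657
  outer loop
   vertex 2.6 2.8 2.6
   vertex 2.2 1.8 3.0
   vertex 3.4 1.4 1.6
  endloop
 endfacet
 facet normal -0.620 0.744 -0.248
  outer loop
   vertex 1.2 3.6 3.8
   vertex 1.6 3.8 3.4
   vertex 0.8 2.4 1.2
  endloop
 endfacet
 facet normal -0.729 -0.572 0.376
  outer loop
   vertex 1.2 3.6 3.8
   vertex 0.8 2.4 1.2
   vertex 2.2 1.8 3.0
  endloop
 endfacet
 facet normal 0.679 0.097 0.728
  outer loop
   vertex 1.2 3.6 3.8
   vertex 2.6 2.8 2.6
   vertex 1.6 3.8 3.4
  endloop
 endfacet
 facet normal 0.662 0.035 0.749
  outer loop
   vertex 1.2 3.6 3.8
   vertex 2.2 1.8 3.0
   vertex 2.6 2.8 2.6
  endloop
 endfacet
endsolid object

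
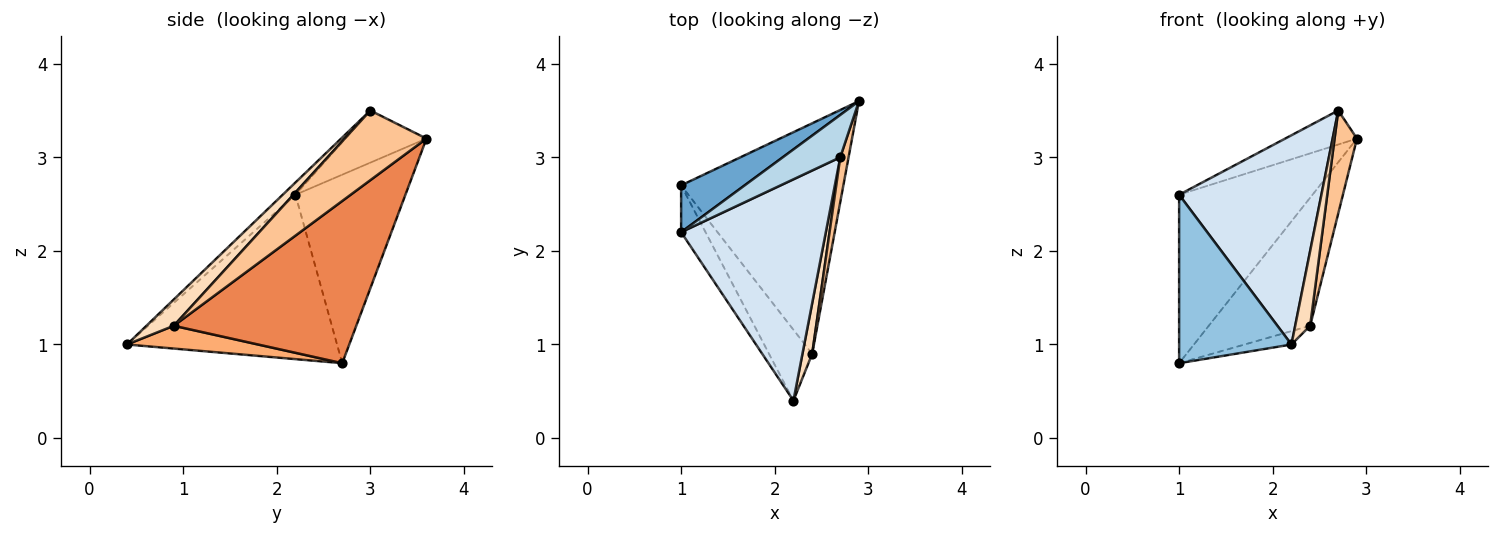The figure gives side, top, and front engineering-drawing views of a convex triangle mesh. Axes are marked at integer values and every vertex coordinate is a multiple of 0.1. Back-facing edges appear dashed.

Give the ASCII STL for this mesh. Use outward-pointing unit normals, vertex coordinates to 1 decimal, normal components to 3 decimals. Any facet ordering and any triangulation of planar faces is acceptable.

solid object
 facet normal -0.622 0.754 0.210
  outer loop
   vertex 1.0 2.7 0.8
   vertex 1.0 2.2 2.6
   vertex 2.9 3.6 3.2
  endloop
 endfacet
 facet normal -0.874 -0.468 -0.130
  outer loop
   vertex 1.0 2.7 0.8
   vertex 2.2 0.4 1.0
   vertex 1.0 2.2 2.6
  endloop
 endfacet
 facet normal -0.578 0.511 0.637
  outer loop
   vertex 2.7 3.0 3.5
   vertex 2.9 3.6 3.2
   vertex 1.0 2.2 2.6
  endloop
 endfacet
 facet normal -0.061 -0.686 0.725
  outer loop
   vertex 2.7 3.0 3.5
   vertex 1.0 2.2 2.6
   vertex 2.2 0.4 1.0
  endloop
 endfacet
 facet normal 0.658 0.366 -0.658
  outer loop
   vertex 2.4 0.9 1.2
   vertex 1.0 2.7 0.8
   vertex 2.9 3.6 3.2
  endloop
 endfacet
 facet normal 0.461 0.165 -0.872
  outer loop
   vertex 2.4 0.9 1.2
   vertex 2.2 0.4 1.0
   vertex 1.0 2.7 0.8
  endloop
 endfacet
 facet normal 0.958 -0.262 0.114
  outer loop
   vertex 2.4 0.9 1.2
   vertex 2.9 3.6 3.2
   vertex 2.7 3.0 3.5
  endloop
 endfacet
 facet normal 0.834 -0.457 0.309
  outer loop
   vertex 2.4 0.9 1.2
   vertex 2.7 3.0 3.5
   vertex 2.2 0.4 1.0
  endloop
 endfacet
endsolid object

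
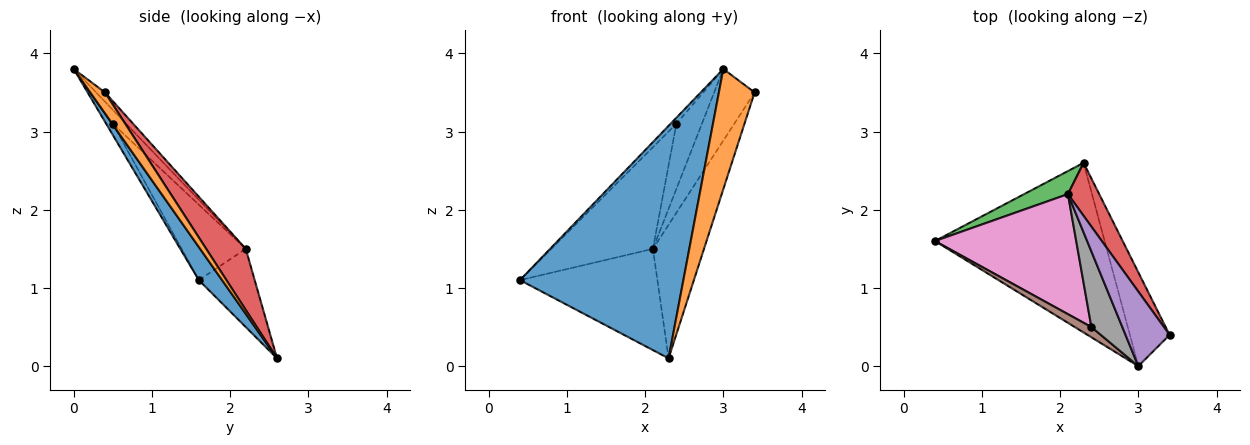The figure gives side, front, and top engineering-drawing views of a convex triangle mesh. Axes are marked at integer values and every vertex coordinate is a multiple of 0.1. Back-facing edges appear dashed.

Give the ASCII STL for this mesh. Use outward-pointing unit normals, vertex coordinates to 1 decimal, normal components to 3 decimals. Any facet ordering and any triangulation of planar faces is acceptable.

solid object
 facet normal 0.114 -0.803 -0.586
  outer loop
   vertex 3.0 0.0 3.8
   vertex 0.4 1.6 1.1
   vertex 2.3 2.6 0.1
  endloop
 endfacet
 facet normal 0.310 -0.749 -0.585
  outer loop
   vertex 3.0 0.0 3.8
   vertex 2.3 2.6 0.1
   vertex 3.4 0.4 3.5
  endloop
 endfacet
 facet normal -0.368 0.906 0.206
  outer loop
   vertex 2.1 2.2 1.5
   vertex 2.3 2.6 0.1
   vertex 0.4 1.6 1.1
  endloop
 endfacet
 facet normal 0.584 0.754 0.299
  outer loop
   vertex 2.1 2.2 1.5
   vertex 3.4 0.4 3.5
   vertex 2.3 2.6 0.1
  endloop
 endfacet
 facet normal -0.150 0.685 0.713
  outer loop
   vertex 2.1 2.2 1.5
   vertex 3.0 0.0 3.8
   vertex 3.4 0.4 3.5
  endloop
 endfacet
 facet normal -0.504 0.438 0.745
  outer loop
   vertex 2.4 0.5 3.1
   vertex 0.4 1.6 1.1
   vertex 3.0 0.0 3.8
  endloop
 endfacet
 facet normal -0.377 0.598 0.707
  outer loop
   vertex 2.4 0.5 3.1
   vertex 2.1 2.2 1.5
   vertex 0.4 1.6 1.1
  endloop
 endfacet
 facet normal -0.322 0.618 0.717
  outer loop
   vertex 2.4 0.5 3.1
   vertex 3.0 0.0 3.8
   vertex 2.1 2.2 1.5
  endloop
 endfacet
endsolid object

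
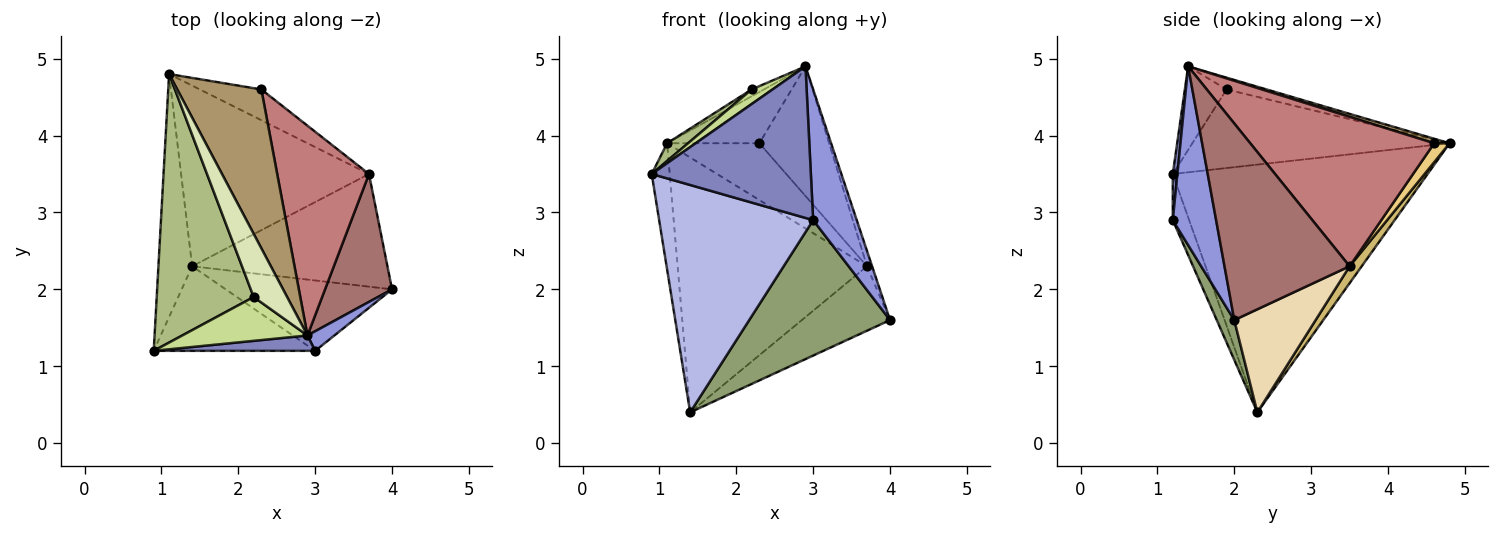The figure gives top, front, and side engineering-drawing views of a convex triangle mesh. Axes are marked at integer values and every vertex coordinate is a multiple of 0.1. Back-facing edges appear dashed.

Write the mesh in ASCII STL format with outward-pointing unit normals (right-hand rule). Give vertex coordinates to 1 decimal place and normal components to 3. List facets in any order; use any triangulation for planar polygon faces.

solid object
 facet normal -0.988 0.070 -0.135
  outer loop
   vertex 1.4 2.3 0.4
   vertex 0.9 1.2 3.5
   vertex 1.1 4.8 3.9
  endloop
 endfacet
 facet normal 0.029 -0.994 0.101
  outer loop
   vertex 3.0 1.2 2.9
   vertex 2.9 1.4 4.9
   vertex 0.9 1.2 3.5
  endloop
 endfacet
 facet normal 0.701 -0.705 0.106
  outer loop
   vertex 3.0 1.2 2.9
   vertex 4.0 2.0 1.6
   vertex 2.9 1.4 4.9
  endloop
 endfacet
 facet normal -0.099 -0.933 -0.347
  outer loop
   vertex 3.0 1.2 2.9
   vertex 0.9 1.2 3.5
   vertex 1.4 2.3 0.4
  endloop
 endfacet
 facet normal 0.110 -0.882 -0.458
  outer loop
   vertex 3.0 1.2 2.9
   vertex 1.4 2.3 0.4
   vertex 4.0 2.0 1.6
  endloop
 endfacet
 facet normal -0.629 -0.051 0.776
  outer loop
   vertex 2.2 1.9 4.6
   vertex 1.1 4.8 3.9
   vertex 0.9 1.2 3.5
  endloop
 endfacet
 facet normal -0.535 -0.267 0.802
  outer loop
   vertex 2.2 1.9 4.6
   vertex 0.9 1.2 3.5
   vertex 2.9 1.4 4.9
  endloop
 endfacet
 facet normal -0.330 0.101 0.939
  outer loop
   vertex 2.2 1.9 4.6
   vertex 2.9 1.4 4.9
   vertex 1.1 4.8 3.9
  endloop
 endfacet
 facet normal 0.051 0.307 0.950
  outer loop
   vertex 2.3 4.6 3.9
   vertex 1.1 4.8 3.9
   vertex 2.9 1.4 4.9
  endloop
 endfacet
 facet normal 0.052 0.815 -0.577
  outer loop
   vertex 3.7 3.5 2.3
   vertex 1.4 2.3 0.4
   vertex 1.1 4.8 3.9
  endloop
 endfacet
 facet normal 0.145 0.870 -0.471
  outer loop
   vertex 3.7 3.5 2.3
   vertex 1.1 4.8 3.9
   vertex 2.3 4.6 3.9
  endloop
 endfacet
 facet normal 0.416 0.452 -0.789
  outer loop
   vertex 3.7 3.5 2.3
   vertex 4.0 2.0 1.6
   vertex 1.4 2.3 0.4
  endloop
 endfacet
 facet normal 0.946 0.039 0.322
  outer loop
   vertex 3.7 3.5 2.3
   vertex 2.9 1.4 4.9
   vertex 4.0 2.0 1.6
  endloop
 endfacet
 facet normal 0.811 0.308 0.498
  outer loop
   vertex 3.7 3.5 2.3
   vertex 2.3 4.6 3.9
   vertex 2.9 1.4 4.9
  endloop
 endfacet
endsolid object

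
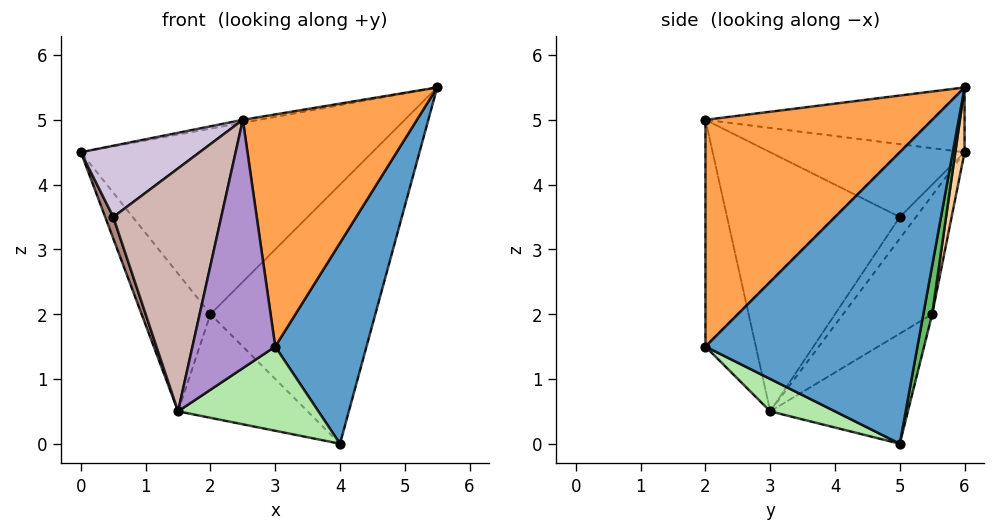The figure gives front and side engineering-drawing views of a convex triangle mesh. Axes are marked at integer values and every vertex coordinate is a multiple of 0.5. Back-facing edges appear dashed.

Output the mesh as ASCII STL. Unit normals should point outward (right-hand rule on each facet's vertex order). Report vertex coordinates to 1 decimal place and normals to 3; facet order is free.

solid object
 facet normal 0.904 -0.389 -0.176
  outer loop
   vertex 4.0 5.0 0.0
   vertex 5.5 6.0 5.5
   vertex 3.0 2.0 1.5
  endloop
 endfacet
 facet normal -0.179 0.011 0.984
  outer loop
   vertex 2.5 2.0 5.0
   vertex 5.5 6.0 5.5
   vertex 0.0 6.0 4.5
  endloop
 endfacet
 facet normal 0.788 -0.605 0.113
  outer loop
   vertex 2.5 2.0 5.0
   vertex 3.0 2.0 1.5
   vertex 5.5 6.0 5.5
  endloop
 endfacet
 facet normal 0.031 0.985 -0.172
  outer loop
   vertex 2.0 5.5 2.0
   vertex 0.0 6.0 4.5
   vertex 5.5 6.0 5.5
  endloop
 endfacet
 facet normal 0.052 0.980 -0.192
  outer loop
   vertex 2.0 5.5 2.0
   vertex 5.5 6.0 5.5
   vertex 4.0 5.0 0.0
  endloop
 endfacet
 facet normal 0.229 -0.495 -0.838
  outer loop
   vertex 1.5 3.0 0.5
   vertex 4.0 5.0 0.0
   vertex 3.0 2.0 1.5
  endloop
 endfacet
 facet normal -0.541 0.510 -0.669
  outer loop
   vertex 1.5 3.0 0.5
   vertex 2.0 5.5 2.0
   vertex 4.0 5.0 0.0
  endloop
 endfacet
 facet normal -0.631 0.488 -0.603
  outer loop
   vertex 1.5 3.0 0.5
   vertex 0.0 6.0 4.5
   vertex 2.0 5.5 2.0
  endloop
 endfacet
 facet normal -0.519 -0.852 -0.074
  outer loop
   vertex 1.5 3.0 0.5
   vertex 3.0 2.0 1.5
   vertex 2.5 2.0 5.0
  endloop
 endfacet
 facet normal -0.849 -0.519 0.094
  outer loop
   vertex 0.5 5.0 3.5
   vertex 2.5 2.0 5.0
   vertex 0.0 6.0 4.5
  endloop
 endfacet
 facet normal -0.894 -0.447 0.000
  outer loop
   vertex 0.5 5.0 3.5
   vertex 0.0 6.0 4.5
   vertex 1.5 3.0 0.5
  endloop
 endfacet
 facet normal -0.846 -0.529 0.070
  outer loop
   vertex 0.5 5.0 3.5
   vertex 1.5 3.0 0.5
   vertex 2.5 2.0 5.0
  endloop
 endfacet
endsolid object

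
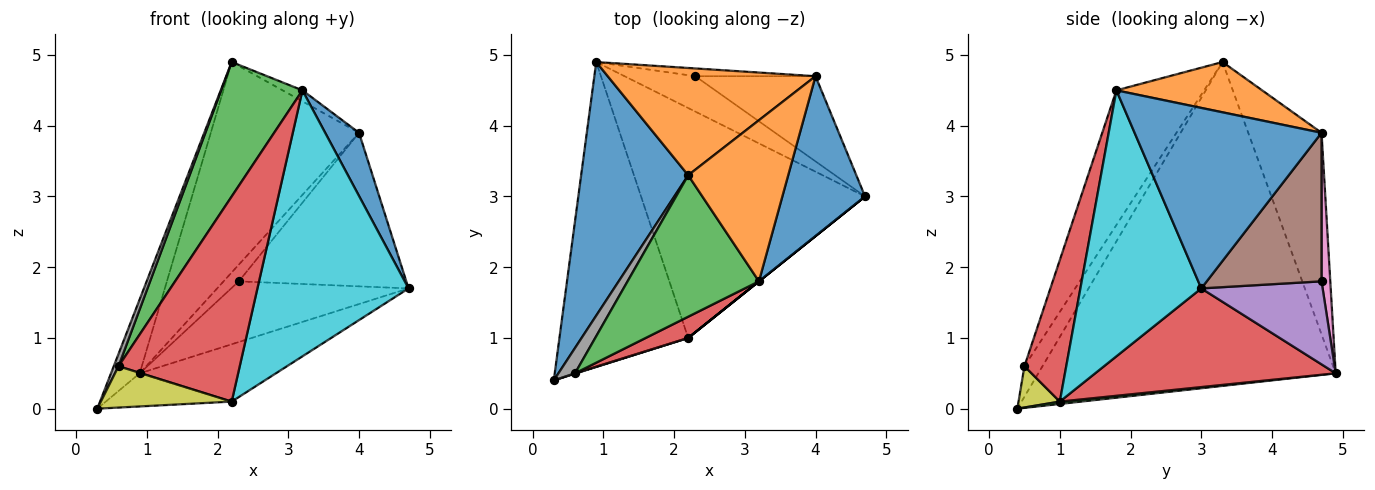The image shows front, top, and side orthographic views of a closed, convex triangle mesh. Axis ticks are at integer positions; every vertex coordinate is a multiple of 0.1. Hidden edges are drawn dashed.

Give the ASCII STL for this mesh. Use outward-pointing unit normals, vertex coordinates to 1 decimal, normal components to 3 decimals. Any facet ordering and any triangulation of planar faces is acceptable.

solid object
 facet normal -0.945 0.091 0.313
  outer loop
   vertex 2.2 3.3 4.9
   vertex 0.9 4.9 0.5
   vertex 0.3 0.4 0.0
  endloop
 endfacet
 facet normal -0.403 0.815 0.416
  outer loop
   vertex 4.0 4.7 3.9
   vertex 0.9 4.9 0.5
   vertex 2.2 3.3 4.9
  endloop
 endfacet
 facet normal 0.018 0.108 -0.994
  outer loop
   vertex 2.2 1.0 0.1
   vertex 0.3 0.4 0.0
   vertex 0.9 4.9 0.5
  endloop
 endfacet
 facet normal 0.393 0.223 -0.892
  outer loop
   vertex 2.2 1.0 0.1
   vertex 0.9 4.9 0.5
   vertex 4.7 3.0 1.7
  endloop
 endfacet
 facet normal 0.509 0.744 -0.433
  outer loop
   vertex 2.3 4.7 1.8
   vertex 4.7 3.0 1.7
   vertex 0.9 4.9 0.5
  endloop
 endfacet
 facet normal 0.514 0.750 -0.416
  outer loop
   vertex 2.3 4.7 1.8
   vertex 4.0 4.7 3.9
   vertex 4.7 3.0 1.7
  endloop
 endfacet
 facet normal 0.462 0.804 -0.374
  outer loop
   vertex 2.3 4.7 1.8
   vertex 0.9 4.9 0.5
   vertex 4.0 4.7 3.9
  endloop
 endfacet
 facet normal -0.856 -0.226 0.466
  outer loop
   vertex 0.6 0.5 0.6
   vertex 2.2 3.3 4.9
   vertex 0.3 0.4 0.0
  endloop
 endfacet
 facet normal 0.301 -0.954 0.009
  outer loop
   vertex 0.6 0.5 0.6
   vertex 0.3 0.4 0.0
   vertex 2.2 1.0 0.1
  endloop
 endfacet
 facet normal 0.625 -0.781 0.000
  outer loop
   vertex 3.2 1.8 4.5
   vertex 2.2 1.0 0.1
   vertex 4.7 3.0 1.7
  endloop
 endfacet
 facet normal 0.897 -0.162 0.411
  outer loop
   vertex 3.2 1.8 4.5
   vertex 4.7 3.0 1.7
   vertex 4.0 4.7 3.9
  endloop
 endfacet
 facet normal 0.448 0.061 0.892
  outer loop
   vertex 3.2 1.8 4.5
   vertex 4.0 4.7 3.9
   vertex 2.2 3.3 4.9
  endloop
 endfacet
 facet normal -0.596 -0.553 0.582
  outer loop
   vertex 3.2 1.8 4.5
   vertex 2.2 3.3 4.9
   vertex 0.6 0.5 0.6
  endloop
 endfacet
 facet normal 0.324 -0.941 0.097
  outer loop
   vertex 3.2 1.8 4.5
   vertex 0.6 0.5 0.6
   vertex 2.2 1.0 0.1
  endloop
 endfacet
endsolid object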